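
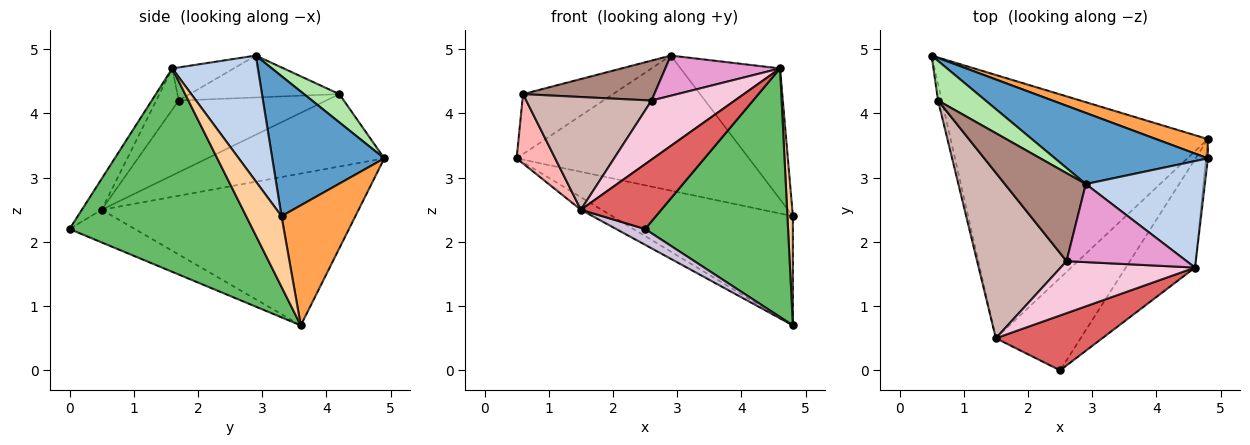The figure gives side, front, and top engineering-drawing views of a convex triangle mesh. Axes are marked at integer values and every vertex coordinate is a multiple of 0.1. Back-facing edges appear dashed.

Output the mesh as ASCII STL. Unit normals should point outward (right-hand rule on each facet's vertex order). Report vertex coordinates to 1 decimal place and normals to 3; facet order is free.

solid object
 facet normal 0.393 0.814 0.429
  outer loop
   vertex 2.9 2.9 4.9
   vertex 4.8 3.3 2.4
   vertex 0.5 4.9 3.3
  endloop
 endfacet
 facet normal 0.555 0.645 0.525
  outer loop
   vertex 4.6 1.6 4.7
   vertex 4.8 3.3 2.4
   vertex 2.9 2.9 4.9
  endloop
 endfacet
 facet normal 0.374 0.913 0.161
  outer loop
   vertex 4.8 3.6 0.7
   vertex 0.5 4.9 3.3
   vertex 4.8 3.3 2.4
  endloop
 endfacet
 facet normal 0.988 -0.153 -0.027
  outer loop
   vertex 4.8 3.6 0.7
   vertex 4.8 3.3 2.4
   vertex 4.6 1.6 4.7
  endloop
 endfacet
 facet normal 0.761 -0.594 -0.259
  outer loop
   vertex 4.8 3.6 0.7
   vertex 4.6 1.6 4.7
   vertex 2.5 0.0 2.2
  endloop
 endfacet
 facet normal 0.311 0.793 0.524
  outer loop
   vertex 0.6 4.2 4.3
   vertex 2.9 2.9 4.9
   vertex 0.5 4.9 3.3
  endloop
 endfacet
 facet normal -0.185 -0.750 0.635
  outer loop
   vertex 1.5 0.5 2.5
   vertex 2.5 0.0 2.2
   vertex 4.6 1.6 4.7
  endloop
 endfacet
 facet normal -0.976 -0.212 -0.051
  outer loop
   vertex 1.5 0.5 2.5
   vertex 0.6 4.2 4.3
   vertex 0.5 4.9 3.3
  endloop
 endfacet
 facet normal -0.508 0.041 -0.860
  outer loop
   vertex 1.5 0.5 2.5
   vertex 0.5 4.9 3.3
   vertex 4.8 3.6 0.7
  endloop
 endfacet
 facet normal -0.355 -0.157 -0.922
  outer loop
   vertex 1.5 0.5 2.5
   vertex 4.8 3.6 0.7
   vertex 2.5 0.0 2.2
  endloop
 endfacet
 facet normal -0.426 -0.374 0.824
  outer loop
   vertex 2.6 1.7 4.2
   vertex 2.9 2.9 4.9
   vertex 0.6 4.2 4.3
  endloop
 endfacet
 facet normal -0.552 -0.469 0.689
  outer loop
   vertex 2.6 1.7 4.2
   vertex 0.6 4.2 4.3
   vertex 1.5 0.5 2.5
  endloop
 endfacet
 facet normal -0.238 -0.444 0.864
  outer loop
   vertex 2.6 1.7 4.2
   vertex 4.6 1.6 4.7
   vertex 2.9 2.9 4.9
  endloop
 endfacet
 facet normal -0.199 -0.735 0.648
  outer loop
   vertex 2.6 1.7 4.2
   vertex 1.5 0.5 2.5
   vertex 4.6 1.6 4.7
  endloop
 endfacet
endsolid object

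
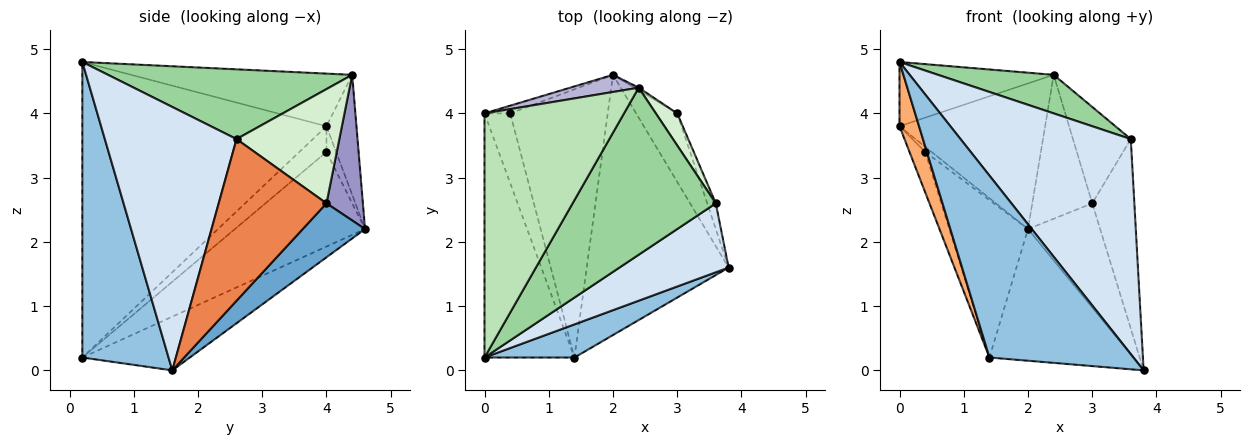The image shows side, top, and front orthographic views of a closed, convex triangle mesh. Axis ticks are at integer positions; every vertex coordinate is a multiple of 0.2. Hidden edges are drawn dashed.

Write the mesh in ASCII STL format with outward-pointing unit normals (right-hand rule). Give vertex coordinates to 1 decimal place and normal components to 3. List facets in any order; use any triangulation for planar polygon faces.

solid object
 facet normal 0.585 0.678 -0.446
  outer loop
   vertex 3.0 4.0 2.6
   vertex 3.8 1.6 0.0
   vertex 2.0 4.6 2.2
  endloop
 endfacet
 facet normal 0.507 -0.848 0.154
  outer loop
   vertex 1.4 0.2 0.2
   vertex 3.8 1.6 0.0
   vertex 0.0 0.2 4.8
  endloop
 endfacet
 facet normal -0.320 0.428 -0.845
  outer loop
   vertex 1.4 0.2 0.2
   vertex 2.0 4.6 2.2
   vertex 3.8 1.6 0.0
  endloop
 endfacet
 facet normal 0.593 -0.767 0.246
  outer loop
   vertex 3.6 2.6 3.6
   vertex 0.0 0.2 4.8
   vertex 3.8 1.6 0.0
  endloop
 endfacet
 facet normal 0.930 0.363 -0.049
  outer loop
   vertex 3.6 2.6 3.6
   vertex 3.8 1.6 0.0
   vertex 3.0 4.0 2.6
  endloop
 endfacet
 facet normal -0.954 -0.076 -0.290
  outer loop
   vertex 0.0 4.0 3.8
   vertex 1.4 0.2 0.2
   vertex 0.0 0.2 4.8
  endloop
 endfacet
 facet normal -0.642 0.388 -0.661
  outer loop
   vertex 0.4 4.0 3.4
   vertex 2.0 4.6 2.2
   vertex 1.4 0.2 0.2
  endloop
 endfacet
 facet normal -0.640 0.426 -0.640
  outer loop
   vertex 0.4 4.0 3.4
   vertex 0.0 4.0 3.8
   vertex 2.0 4.6 2.2
  endloop
 endfacet
 facet normal -0.654 0.379 -0.654
  outer loop
   vertex 0.4 4.0 3.4
   vertex 1.4 0.2 0.2
   vertex 0.0 4.0 3.8
  endloop
 endfacet
 facet normal 0.429 -0.203 0.880
  outer loop
   vertex 2.4 4.4 4.6
   vertex 0.0 0.2 4.8
   vertex 3.6 2.6 3.6
  endloop
 endfacet
 facet normal -0.343 0.239 0.909
  outer loop
   vertex 2.4 4.4 4.6
   vertex 0.0 4.0 3.8
   vertex 0.0 0.2 4.8
  endloop
 endfacet
 facet normal 0.860 0.484 0.161
  outer loop
   vertex 2.4 4.4 4.6
   vertex 3.6 2.6 3.6
   vertex 3.0 4.0 2.6
  endloop
 endfacet
 facet normal 0.519 0.855 -0.015
  outer loop
   vertex 2.4 4.4 4.6
   vertex 3.0 4.0 2.6
   vertex 2.0 4.6 2.2
  endloop
 endfacet
 facet normal -0.200 0.973 0.114
  outer loop
   vertex 2.4 4.4 4.6
   vertex 2.0 4.6 2.2
   vertex 0.0 4.0 3.8
  endloop
 endfacet
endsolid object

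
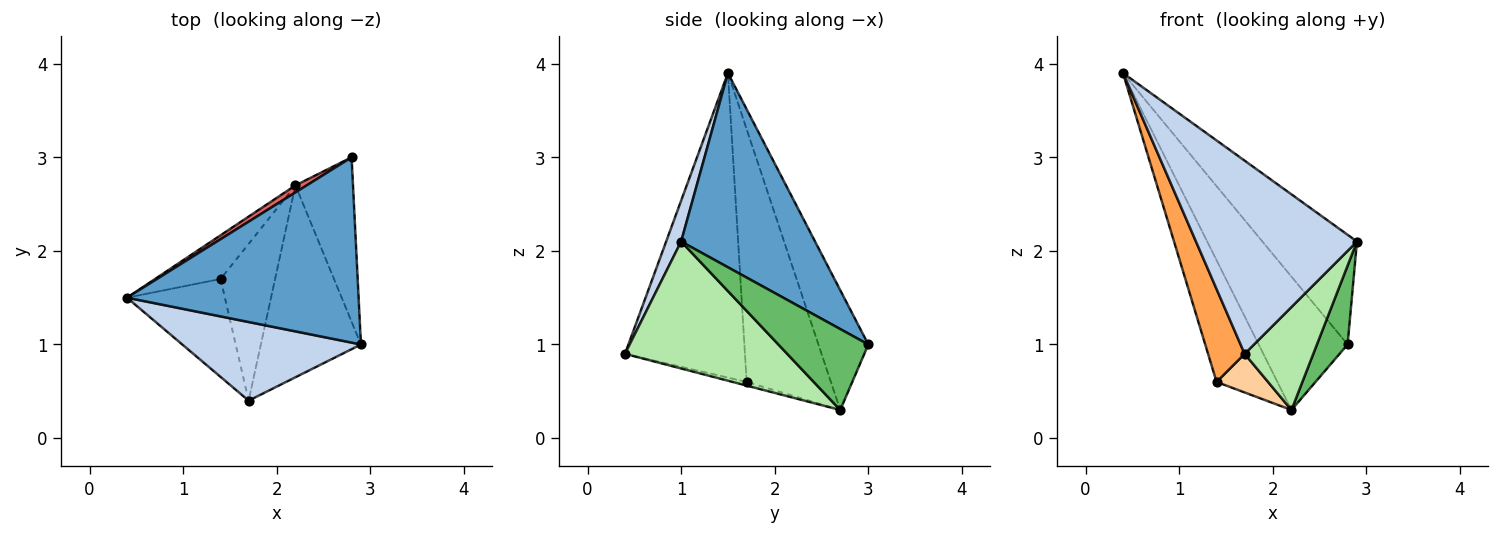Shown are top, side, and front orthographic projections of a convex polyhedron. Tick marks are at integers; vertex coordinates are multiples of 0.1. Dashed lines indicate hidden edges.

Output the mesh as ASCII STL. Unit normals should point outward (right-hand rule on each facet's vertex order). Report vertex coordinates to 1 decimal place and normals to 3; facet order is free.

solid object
 facet normal 0.585 0.413 0.698
  outer loop
   vertex 2.8 3.0 1.0
   vertex 0.4 1.5 3.9
   vertex 2.9 1.0 2.1
  endloop
 endfacet
 facet normal 0.086 -0.923 0.376
  outer loop
   vertex 1.7 0.4 0.9
   vertex 2.9 1.0 2.1
   vertex 0.4 1.5 3.9
  endloop
 endfacet
 facet normal -0.914 -0.279 -0.294
  outer loop
   vertex 1.4 1.7 0.6
   vertex 1.7 0.4 0.9
   vertex 0.4 1.5 3.9
  endloop
 endfacet
 facet normal -0.065 -0.239 -0.969
  outer loop
   vertex 2.2 2.7 0.3
   vertex 1.7 0.4 0.9
   vertex 1.4 1.7 0.6
  endloop
 endfacet
 facet normal 0.785 -0.268 -0.558
  outer loop
   vertex 2.2 2.7 0.3
   vertex 2.8 3.0 1.0
   vertex 2.9 1.0 2.1
  endloop
 endfacet
 facet normal 0.745 -0.315 -0.588
  outer loop
   vertex 2.2 2.7 0.3
   vertex 2.9 1.0 2.1
   vertex 1.7 0.4 0.9
  endloop
 endfacet
 facet normal -0.489 0.871 0.046
  outer loop
   vertex 2.2 2.7 0.3
   vertex 0.4 1.5 3.9
   vertex 2.8 3.0 1.0
  endloop
 endfacet
 facet normal -0.793 0.573 -0.206
  outer loop
   vertex 2.2 2.7 0.3
   vertex 1.4 1.7 0.6
   vertex 0.4 1.5 3.9
  endloop
 endfacet
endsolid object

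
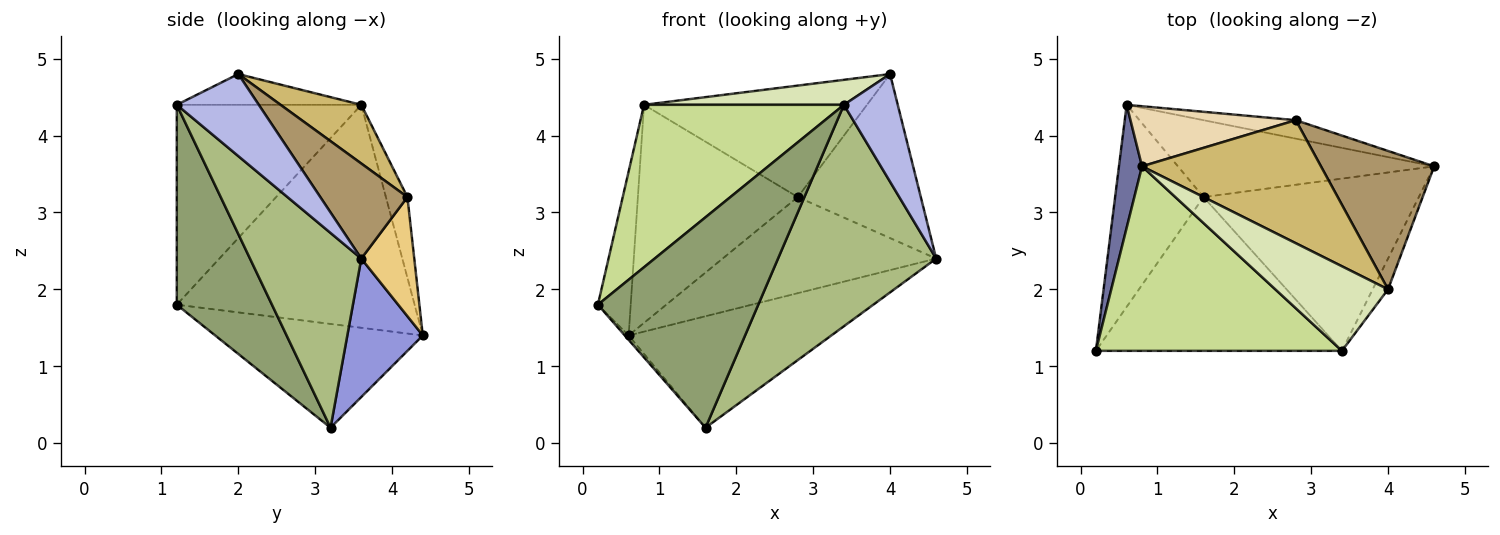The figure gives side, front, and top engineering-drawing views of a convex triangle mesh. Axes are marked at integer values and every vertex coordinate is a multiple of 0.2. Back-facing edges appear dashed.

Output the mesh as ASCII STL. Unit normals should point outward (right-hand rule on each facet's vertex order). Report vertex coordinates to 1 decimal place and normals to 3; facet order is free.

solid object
 facet normal -0.985 0.136 0.102
  outer loop
   vertex 0.8 3.6 4.4
   vertex 0.6 4.4 1.4
   vertex 0.2 1.2 1.8
  endloop
 endfacet
 facet normal -0.761 0.014 -0.648
  outer loop
   vertex 1.6 3.2 0.2
   vertex 0.2 1.2 1.8
   vertex 0.6 4.4 1.4
  endloop
 endfacet
 facet normal 0.293 0.787 -0.543
  outer loop
   vertex 1.6 3.2 0.2
   vertex 0.6 4.4 1.4
   vertex 4.6 3.6 2.4
  endloop
 endfacet
 facet normal 0.826 -0.542 -0.155
  outer loop
   vertex 3.4 1.2 4.4
   vertex 4.6 3.6 2.4
   vertex 4.0 2.0 4.8
  endloop
 endfacet
 facet normal 0.432 -0.728 -0.532
  outer loop
   vertex 3.4 1.2 4.4
   vertex 0.2 1.2 1.8
   vertex 1.6 3.2 0.2
  endloop
 endfacet
 facet normal 0.486 -0.690 -0.537
  outer loop
   vertex 3.4 1.2 4.4
   vertex 1.6 3.2 0.2
   vertex 4.6 3.6 2.4
  endloop
 endfacet
 facet normal -0.521 -0.564 0.641
  outer loop
   vertex 3.4 1.2 4.4
   vertex 0.8 3.6 4.4
   vertex 0.2 1.2 1.8
  endloop
 endfacet
 facet normal -0.253 -0.274 0.928
  outer loop
   vertex 3.4 1.2 4.4
   vertex 4.0 2.0 4.8
   vertex 0.8 3.6 4.4
  endloop
 endfacet
 facet normal 0.476 0.672 0.567
  outer loop
   vertex 2.8 4.2 3.2
   vertex 4.0 2.0 4.8
   vertex 4.6 3.6 2.4
  endloop
 endfacet
 facet normal 0.236 0.653 0.720
  outer loop
   vertex 2.8 4.2 3.2
   vertex 0.8 3.6 4.4
   vertex 4.0 2.0 4.8
  endloop
 endfacet
 facet normal 0.237 0.954 -0.183
  outer loop
   vertex 2.8 4.2 3.2
   vertex 4.6 3.6 2.4
   vertex 0.6 4.4 1.4
  endloop
 endfacet
 facet normal -0.129 0.956 0.264
  outer loop
   vertex 2.8 4.2 3.2
   vertex 0.6 4.4 1.4
   vertex 0.8 3.6 4.4
  endloop
 endfacet
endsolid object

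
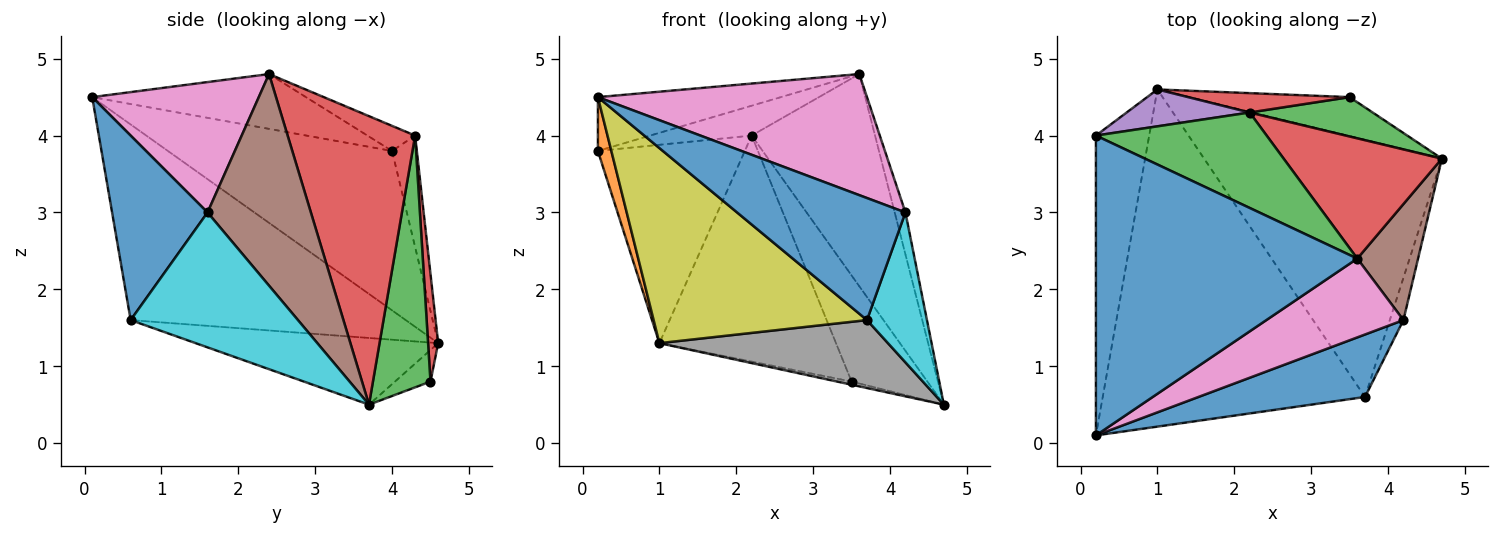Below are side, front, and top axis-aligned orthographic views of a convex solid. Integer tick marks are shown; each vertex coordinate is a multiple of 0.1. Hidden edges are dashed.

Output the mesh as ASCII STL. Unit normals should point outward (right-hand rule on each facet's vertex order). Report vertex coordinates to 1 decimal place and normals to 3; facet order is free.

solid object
 facet normal -0.202 0.173 0.964
  outer loop
   vertex 3.6 2.4 4.8
   vertex 0.2 4.0 3.8
   vertex 0.2 0.1 4.5
  endloop
 endfacet
 facet normal -0.947 -0.057 -0.317
  outer loop
   vertex 1.0 4.6 1.3
   vertex 0.2 0.1 4.5
   vertex 0.2 4.0 3.8
  endloop
 endfacet
 facet normal -0.139 0.296 0.945
  outer loop
   vertex 2.2 4.3 4.0
   vertex 0.2 4.0 3.8
   vertex 3.6 2.4 4.8
  endloop
 endfacet
 facet normal 0.669 0.647 0.367
  outer loop
   vertex 2.2 4.3 4.0
   vertex 3.6 2.4 4.8
   vertex 4.7 3.7 0.5
  endloop
 endfacet
 facet normal -0.164 0.970 0.180
  outer loop
   vertex 2.2 4.3 4.0
   vertex 1.0 4.6 1.3
   vertex 0.2 4.0 3.8
  endloop
 endfacet
 facet normal 0.956 0.099 0.275
  outer loop
   vertex 4.2 1.6 3.0
   vertex 4.7 3.7 0.5
   vertex 3.6 2.4 4.8
  endloop
 endfacet
 facet normal 0.461 -0.744 0.484
  outer loop
   vertex 4.2 1.6 3.0
   vertex 3.6 2.4 4.8
   vertex 0.2 0.1 4.5
  endloop
 endfacet
 facet normal -0.262 -0.247 -0.933
  outer loop
   vertex 3.7 0.6 1.6
   vertex 1.0 4.6 1.3
   vertex 4.7 3.7 0.5
  endloop
 endfacet
 facet normal -0.542 -0.421 -0.727
  outer loop
   vertex 3.7 0.6 1.6
   vertex 0.2 0.1 4.5
   vertex 1.0 4.6 1.3
  endloop
 endfacet
 facet normal 0.937 -0.336 -0.095
  outer loop
   vertex 3.7 0.6 1.6
   vertex 4.7 3.7 0.5
   vertex 4.2 1.6 3.0
  endloop
 endfacet
 facet normal 0.451 -0.795 0.407
  outer loop
   vertex 3.7 0.6 1.6
   vertex 4.2 1.6 3.0
   vertex 0.2 0.1 4.5
  endloop
 endfacet
 facet normal -0.193 0.078 -0.978
  outer loop
   vertex 3.5 4.5 0.8
   vertex 4.7 3.7 0.5
   vertex 1.0 4.6 1.3
  endloop
 endfacet
 facet normal 0.580 0.764 0.283
  outer loop
   vertex 3.5 4.5 0.8
   vertex 2.2 4.3 4.0
   vertex 4.7 3.7 0.5
  endloop
 endfacet
 facet normal 0.057 0.995 0.085
  outer loop
   vertex 3.5 4.5 0.8
   vertex 1.0 4.6 1.3
   vertex 2.2 4.3 4.0
  endloop
 endfacet
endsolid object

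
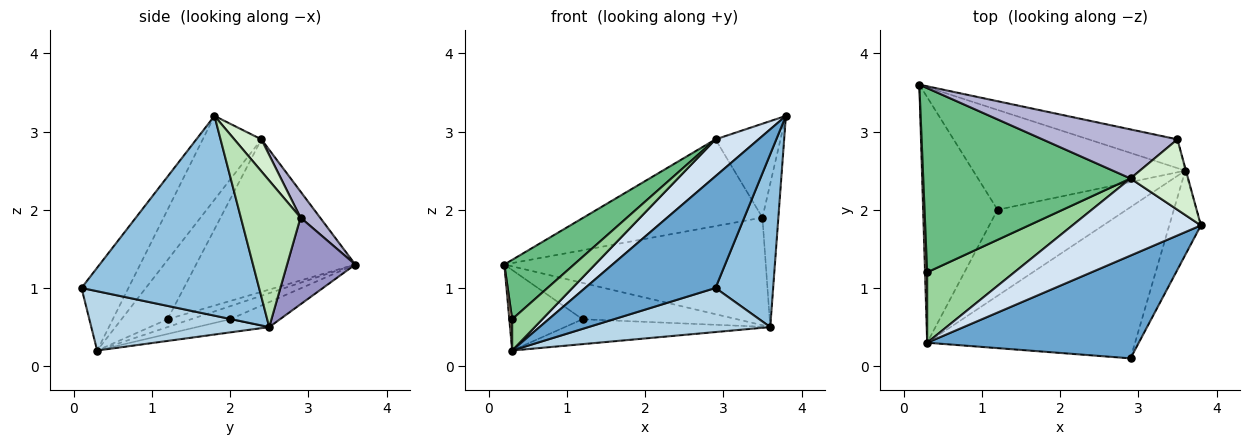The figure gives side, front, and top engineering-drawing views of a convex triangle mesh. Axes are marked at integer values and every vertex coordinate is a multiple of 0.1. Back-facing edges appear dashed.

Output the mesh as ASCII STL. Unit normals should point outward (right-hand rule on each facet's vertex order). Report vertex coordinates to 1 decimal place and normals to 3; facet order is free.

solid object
 facet normal -0.256 -0.711 0.654
  outer loop
   vertex 2.9 0.1 1.0
   vertex 3.8 1.8 3.2
   vertex 0.3 0.3 0.2
  endloop
 endfacet
 facet normal 0.941 -0.305 -0.149
  outer loop
   vertex 3.6 2.5 0.5
   vertex 3.8 1.8 3.2
   vertex 2.9 0.1 1.0
  endloop
 endfacet
 facet normal 0.264 -0.270 -0.926
  outer loop
   vertex 3.6 2.5 0.5
   vertex 2.9 0.1 1.0
   vertex 0.3 0.3 0.2
  endloop
 endfacet
 facet normal -0.507 -0.372 0.778
  outer loop
   vertex 2.9 2.4 2.9
   vertex 0.3 0.3 0.2
   vertex 3.8 1.8 3.2
  endloop
 endfacet
 facet normal -0.164 0.307 -0.937
  outer loop
   vertex 1.2 2.0 0.6
   vertex 0.3 0.3 0.2
   vertex 0.2 3.6 1.3
  endloop
 endfacet
 facet normal -0.110 0.340 -0.934
  outer loop
   vertex 1.2 2.0 0.6
   vertex 0.2 3.6 1.3
   vertex 3.6 2.5 0.5
  endloop
 endfacet
 facet normal -0.097 0.277 -0.956
  outer loop
   vertex 1.2 2.0 0.6
   vertex 3.6 2.5 0.5
   vertex 0.3 0.3 0.2
  endloop
 endfacet
 facet normal -0.958 -0.116 0.261
  outer loop
   vertex 0.3 1.2 0.6
   vertex 0.2 3.6 1.3
   vertex 0.3 0.3 0.2
  endloop
 endfacet
 facet normal -0.574 -0.251 0.780
  outer loop
   vertex 0.3 1.2 0.6
   vertex 2.9 2.4 2.9
   vertex 0.2 3.6 1.3
  endloop
 endfacet
 facet normal -0.528 -0.345 0.776
  outer loop
   vertex 0.3 1.2 0.6
   vertex 0.3 0.3 0.2
   vertex 2.9 2.4 2.9
  endloop
 endfacet
 facet normal 0.966 0.258 -0.005
  outer loop
   vertex 3.5 2.9 1.9
   vertex 3.8 1.8 3.2
   vertex 3.6 2.5 0.5
  endloop
 endfacet
 facet normal 0.316 0.759 0.569
  outer loop
   vertex 3.5 2.9 1.9
   vertex 2.9 2.4 2.9
   vertex 3.8 1.8 3.2
  endloop
 endfacet
 facet normal 0.244 0.937 -0.250
  outer loop
   vertex 3.5 2.9 1.9
   vertex 3.6 2.5 0.5
   vertex 0.2 3.6 1.3
  endloop
 endfacet
 facet normal 0.095 0.867 0.490
  outer loop
   vertex 3.5 2.9 1.9
   vertex 0.2 3.6 1.3
   vertex 2.9 2.4 2.9
  endloop
 endfacet
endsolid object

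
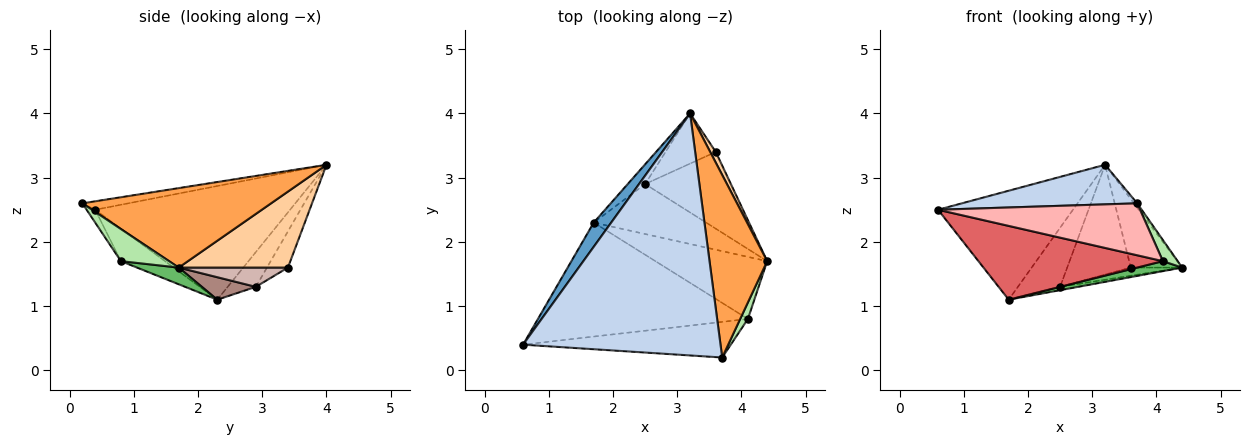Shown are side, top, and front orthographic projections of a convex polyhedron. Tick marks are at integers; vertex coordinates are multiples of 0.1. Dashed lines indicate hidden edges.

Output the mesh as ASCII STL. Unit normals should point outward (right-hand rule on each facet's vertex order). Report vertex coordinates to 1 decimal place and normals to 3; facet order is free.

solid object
 facet normal -0.816 0.565 0.125
  outer loop
   vertex 1.7 2.3 1.1
   vertex 0.6 0.4 2.5
   vertex 3.2 4.0 3.2
  endloop
 endfacet
 facet normal -0.042 -0.161 0.986
  outer loop
   vertex 3.7 0.2 2.6
   vertex 3.2 4.0 3.2
   vertex 0.6 0.4 2.5
  endloop
 endfacet
 facet normal 0.809 0.014 0.587
  outer loop
   vertex 3.7 0.2 2.6
   vertex 4.4 1.7 1.6
   vertex 3.2 4.0 3.2
  endloop
 endfacet
 facet normal 0.903 0.425 0.066
  outer loop
   vertex 3.6 3.4 1.6
   vertex 3.2 4.0 3.2
   vertex 4.4 1.7 1.6
  endloop
 endfacet
 facet normal 0.146 -0.157 -0.977
  outer loop
   vertex 4.1 0.8 1.7
   vertex 1.7 2.3 1.1
   vertex 4.4 1.7 1.6
  endloop
 endfacet
 facet normal 0.932 -0.286 0.224
  outer loop
   vertex 4.1 0.8 1.7
   vertex 4.4 1.7 1.6
   vertex 3.7 0.2 2.6
  endloop
 endfacet
 facet normal -0.129 -0.539 -0.832
  outer loop
   vertex 4.1 0.8 1.7
   vertex 0.6 0.4 2.5
   vertex 1.7 2.3 1.1
  endloop
 endfacet
 facet normal -0.035 -0.824 -0.565
  outer loop
   vertex 4.1 0.8 1.7
   vertex 3.7 0.2 2.6
   vertex 0.6 0.4 2.5
  endloop
 endfacet
 facet normal -0.535 0.802 -0.267
  outer loop
   vertex 2.5 2.9 1.3
   vertex 1.7 2.3 1.1
   vertex 3.2 4.0 3.2
  endloop
 endfacet
 facet normal -0.287 0.871 -0.398
  outer loop
   vertex 2.5 2.9 1.3
   vertex 3.2 4.0 3.2
   vertex 3.6 3.4 1.6
  endloop
 endfacet
 facet normal 0.196 0.065 -0.978
  outer loop
   vertex 2.5 2.9 1.3
   vertex 4.4 1.7 1.6
   vertex 1.7 2.3 1.1
  endloop
 endfacet
 facet normal 0.218 0.103 -0.971
  outer loop
   vertex 2.5 2.9 1.3
   vertex 3.6 3.4 1.6
   vertex 4.4 1.7 1.6
  endloop
 endfacet
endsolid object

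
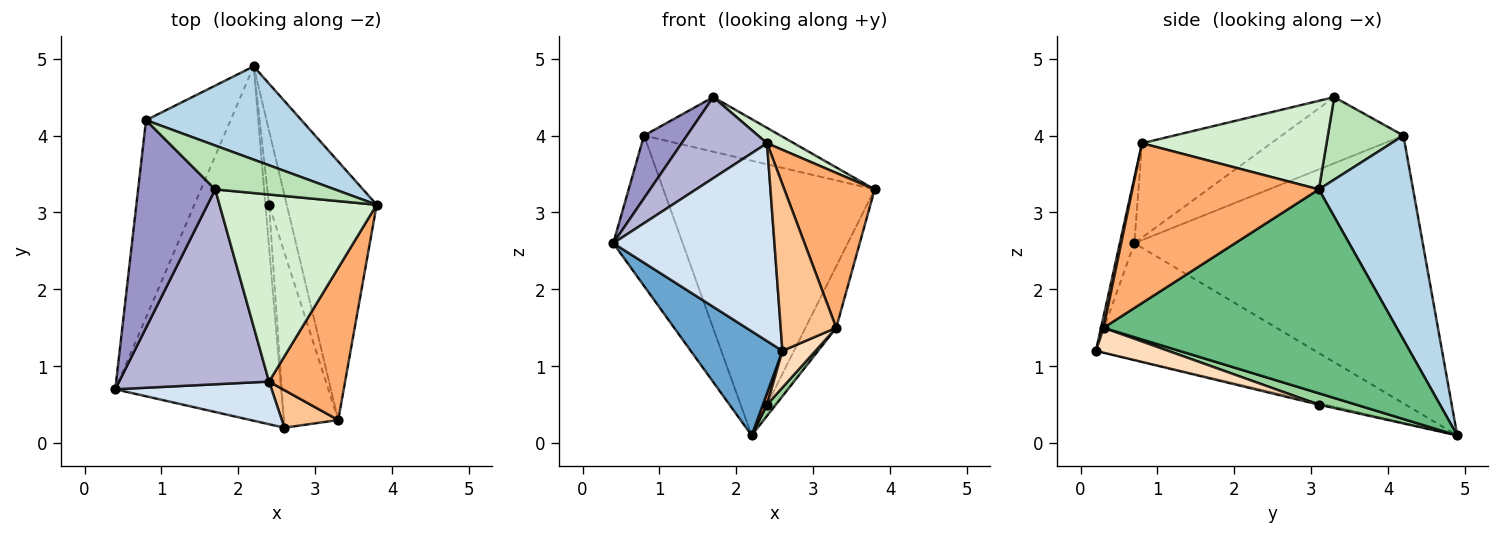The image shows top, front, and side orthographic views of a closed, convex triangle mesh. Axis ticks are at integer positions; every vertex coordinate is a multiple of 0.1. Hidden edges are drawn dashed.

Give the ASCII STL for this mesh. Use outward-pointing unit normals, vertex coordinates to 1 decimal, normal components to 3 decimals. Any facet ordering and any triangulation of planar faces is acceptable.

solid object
 facet normal -0.559 -0.234 -0.795
  outer loop
   vertex 2.6 0.2 1.2
   vertex 0.4 0.7 2.6
   vertex 2.2 4.9 0.1
  endloop
 endfacet
 facet normal -0.929 0.224 -0.294
  outer loop
   vertex 0.8 4.2 4.0
   vertex 2.2 4.9 0.1
   vertex 0.4 0.7 2.6
  endloop
 endfacet
 facet normal 0.389 0.872 0.296
  outer loop
   vertex 0.8 4.2 4.0
   vertex 3.8 3.1 3.3
   vertex 2.2 4.9 0.1
  endloop
 endfacet
 facet normal -0.088 -0.974 0.210
  outer loop
   vertex 2.4 0.8 3.9
   vertex 0.4 0.7 2.6
   vertex 2.6 0.2 1.2
  endloop
 endfacet
 facet normal -0.402 -0.241 -0.884
  outer loop
   vertex 2.4 3.1 0.5
   vertex 2.6 0.2 1.2
   vertex 2.2 4.9 0.1
  endloop
 endfacet
 facet normal 0.827 -0.401 0.394
  outer loop
   vertex 3.3 0.3 1.5
   vertex 3.8 3.1 3.3
   vertex 2.4 0.8 3.9
  endloop
 endfacet
 facet normal 0.045 -0.974 0.220
  outer loop
   vertex 3.3 0.3 1.5
   vertex 2.4 0.8 3.9
   vertex 2.6 0.2 1.2
  endloop
 endfacet
 facet normal 0.409 -0.187 -0.893
  outer loop
   vertex 3.3 0.3 1.5
   vertex 2.6 0.2 1.2
   vertex 2.4 3.1 0.5
  endloop
 endfacet
 facet normal 0.911 0.096 -0.402
  outer loop
   vertex 3.3 0.3 1.5
   vertex 2.2 4.9 0.1
   vertex 3.8 3.1 3.3
  endloop
 endfacet
 facet normal 0.536 -0.126 -0.835
  outer loop
   vertex 3.3 0.3 1.5
   vertex 2.4 3.1 0.5
   vertex 2.2 4.9 0.1
  endloop
 endfacet
 facet normal 0.397 0.716 0.575
  outer loop
   vertex 1.7 3.3 4.5
   vertex 3.8 3.1 3.3
   vertex 0.8 4.2 4.0
  endloop
 endfacet
 facet normal 0.490 -0.071 0.869
  outer loop
   vertex 1.7 3.3 4.5
   vertex 2.4 0.8 3.9
   vertex 3.8 3.1 3.3
  endloop
 endfacet
 facet normal -0.635 -0.223 0.740
  outer loop
   vertex 1.7 3.3 4.5
   vertex 0.8 4.2 4.0
   vertex 0.4 0.7 2.6
  endloop
 endfacet
 facet normal -0.502 -0.332 0.798
  outer loop
   vertex 1.7 3.3 4.5
   vertex 0.4 0.7 2.6
   vertex 2.4 0.8 3.9
  endloop
 endfacet
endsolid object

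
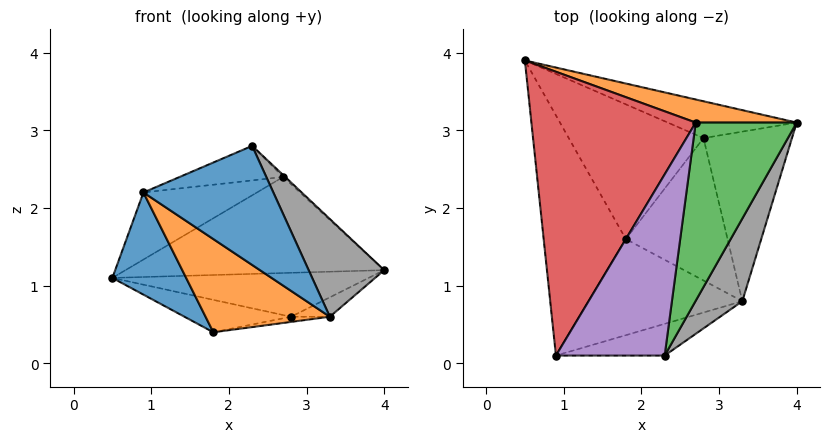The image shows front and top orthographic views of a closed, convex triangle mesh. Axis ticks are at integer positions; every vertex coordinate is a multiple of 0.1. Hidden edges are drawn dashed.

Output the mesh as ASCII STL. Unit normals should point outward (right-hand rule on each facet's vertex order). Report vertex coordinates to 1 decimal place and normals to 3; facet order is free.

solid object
 facet normal -0.765 -0.252 -0.593
  outer loop
   vertex 0.9 0.1 2.2
   vertex 0.5 3.9 1.1
   vertex 1.8 1.6 0.4
  endloop
 endfacet
 facet normal 0.211 0.951 0.228
  outer loop
   vertex 2.7 3.1 2.4
   vertex 4.0 3.1 1.2
   vertex 0.5 3.9 1.1
  endloop
 endfacet
 facet normal 0.678 0.008 0.735
  outer loop
   vertex 2.7 3.1 2.4
   vertex 2.3 0.1 2.8
   vertex 4.0 3.1 1.2
  endloop
 endfacet
 facet normal -0.441 0.206 0.873
  outer loop
   vertex 2.7 3.1 2.4
   vertex 0.5 3.9 1.1
   vertex 0.9 0.1 2.2
  endloop
 endfacet
 facet normal -0.388 0.172 0.905
  outer loop
   vertex 2.7 3.1 2.4
   vertex 0.9 0.1 2.2
   vertex 2.3 0.1 2.8
  endloop
 endfacet
 facet normal 0.190 0.752 -0.631
  outer loop
   vertex 2.8 2.9 0.6
   vertex 0.5 3.9 1.1
   vertex 4.0 3.1 1.2
  endloop
 endfacet
 facet normal -0.109 0.233 -0.966
  outer loop
   vertex 2.8 2.9 0.6
   vertex 1.8 1.6 0.4
   vertex 0.5 3.9 1.1
  endloop
 endfacet
 facet normal 0.890 -0.348 0.294
  outer loop
   vertex 3.3 0.8 0.6
   vertex 4.0 3.1 1.2
   vertex 2.3 0.1 2.8
  endloop
 endfacet
 facet normal 0.431 0.103 -0.896
  outer loop
   vertex 3.3 0.8 0.6
   vertex 2.8 2.9 0.6
   vertex 4.0 3.1 1.2
  endloop
 endfacet
 facet normal 0.151 0.036 -0.988
  outer loop
   vertex 3.3 0.8 0.6
   vertex 1.8 1.6 0.4
   vertex 2.8 2.9 0.6
  endloop
 endfacet
 facet normal 0.110 -0.960 -0.256
  outer loop
   vertex 3.3 0.8 0.6
   vertex 2.3 0.1 2.8
   vertex 0.9 0.1 2.2
  endloop
 endfacet
 facet normal -0.266 -0.671 -0.692
  outer loop
   vertex 3.3 0.8 0.6
   vertex 0.9 0.1 2.2
   vertex 1.8 1.6 0.4
  endloop
 endfacet
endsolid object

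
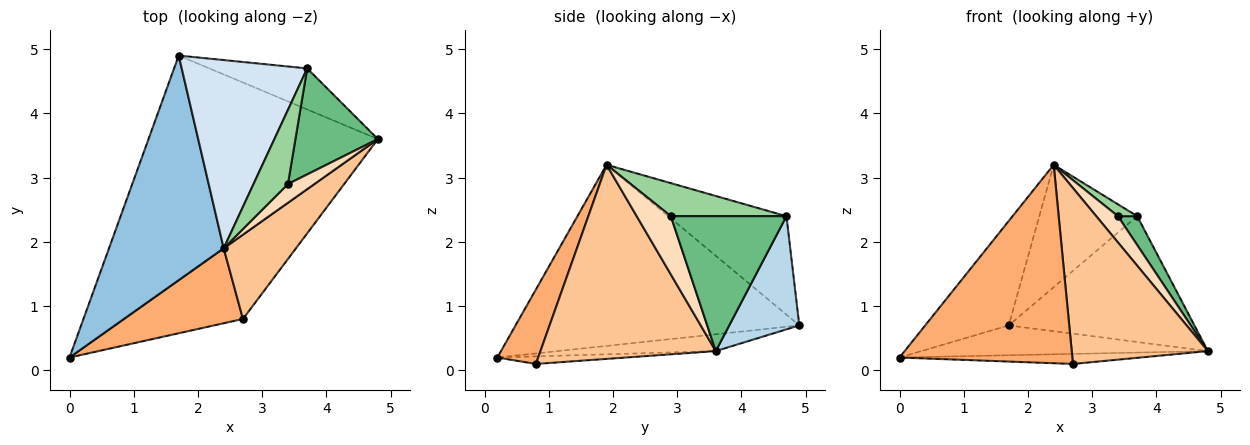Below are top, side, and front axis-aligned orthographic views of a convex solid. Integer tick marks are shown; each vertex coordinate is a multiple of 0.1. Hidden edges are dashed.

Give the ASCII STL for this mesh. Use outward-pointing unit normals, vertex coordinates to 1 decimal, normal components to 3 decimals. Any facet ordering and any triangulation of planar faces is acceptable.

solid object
 facet normal -0.072 0.131 -0.989
  outer loop
   vertex 1.7 4.9 0.7
   vertex 4.8 3.6 0.3
   vertex 0.0 0.2 0.2
  endloop
 endfacet
 facet normal -0.820 0.241 0.519
  outer loop
   vertex 2.4 1.9 3.2
   vertex 1.7 4.9 0.7
   vertex 0.0 0.2 0.2
  endloop
 endfacet
 facet normal 0.338 0.895 -0.292
  outer loop
   vertex 3.7 4.7 2.4
   vertex 4.8 3.6 0.3
   vertex 1.7 4.9 0.7
  endloop
 endfacet
 facet normal -0.550 0.455 0.700
  outer loop
   vertex 3.7 4.7 2.4
   vertex 1.7 4.9 0.7
   vertex 2.4 1.9 3.2
  endloop
 endfacet
 facet normal -0.063 0.118 -0.991
  outer loop
   vertex 2.7 0.8 0.1
   vertex 0.0 0.2 0.2
   vertex 4.8 3.6 0.3
  endloop
 endfacet
 facet normal 0.216 -0.913 0.345
  outer loop
   vertex 2.7 0.8 0.1
   vertex 2.4 1.9 3.2
   vertex 0.0 0.2 0.2
  endloop
 endfacet
 facet normal 0.758 -0.588 0.282
  outer loop
   vertex 2.7 0.8 0.1
   vertex 4.8 3.6 0.3
   vertex 2.4 1.9 3.2
  endloop
 endfacet
 facet normal 0.788 -0.501 0.358
  outer loop
   vertex 3.4 2.9 2.4
   vertex 2.4 1.9 3.2
   vertex 4.8 3.6 0.3
  endloop
 endfacet
 facet normal 0.845 -0.141 0.516
  outer loop
   vertex 3.4 2.9 2.4
   vertex 4.8 3.6 0.3
   vertex 3.7 4.7 2.4
  endloop
 endfacet
 facet normal 0.688 -0.115 0.717
  outer loop
   vertex 3.4 2.9 2.4
   vertex 3.7 4.7 2.4
   vertex 2.4 1.9 3.2
  endloop
 endfacet
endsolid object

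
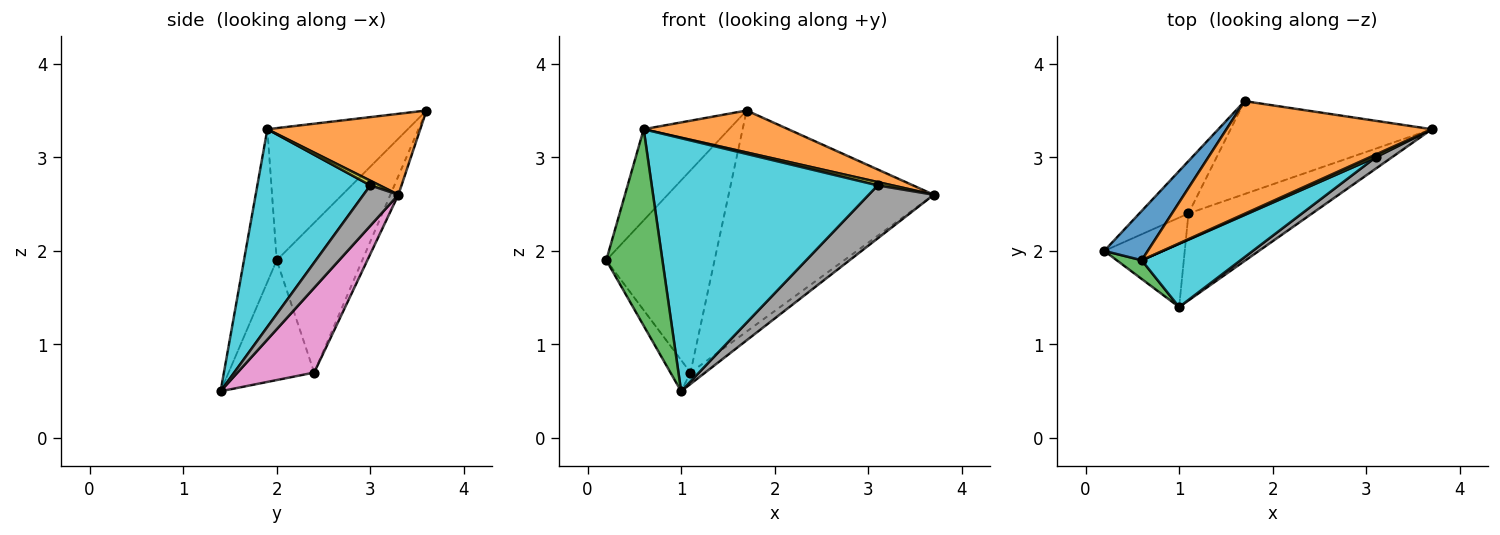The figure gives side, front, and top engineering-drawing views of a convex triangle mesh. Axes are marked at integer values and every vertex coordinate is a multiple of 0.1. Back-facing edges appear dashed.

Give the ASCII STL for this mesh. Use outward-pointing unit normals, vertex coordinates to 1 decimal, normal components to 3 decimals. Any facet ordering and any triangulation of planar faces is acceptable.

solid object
 facet normal -0.822 0.500 0.271
  outer loop
   vertex 0.6 1.9 3.3
   vertex 1.7 3.6 3.5
   vertex 0.2 2.0 1.9
  endloop
 endfacet
 facet normal 0.346 -0.328 0.879
  outer loop
   vertex 0.6 1.9 3.3
   vertex 3.7 3.3 2.6
   vertex 1.7 3.6 3.5
  endloop
 endfacet
 facet normal -0.502 -0.861 0.082
  outer loop
   vertex 0.6 1.9 3.3
   vertex 0.2 2.0 1.9
   vertex 1.0 1.4 0.5
  endloop
 endfacet
 facet normal -0.608 0.769 -0.199
  outer loop
   vertex 1.1 2.4 0.7
   vertex 0.2 2.0 1.9
   vertex 1.7 3.6 3.5
  endloop
 endfacet
 facet normal -0.815 0.191 -0.547
  outer loop
   vertex 1.1 2.4 0.7
   vertex 1.0 1.4 0.5
   vertex 0.2 2.0 1.9
  endloop
 endfacet
 facet normal -0.036 0.921 -0.387
  outer loop
   vertex 1.1 2.4 0.7
   vertex 1.7 3.6 3.5
   vertex 3.7 3.3 2.6
  endloop
 endfacet
 facet normal 0.562 0.108 -0.820
  outer loop
   vertex 1.1 2.4 0.7
   vertex 3.7 3.3 2.6
   vertex 1.0 1.4 0.5
  endloop
 endfacet
 facet normal 0.464 -0.866 0.187
  outer loop
   vertex 3.1 3.0 2.7
   vertex 1.0 1.4 0.5
   vertex 3.7 3.3 2.6
  endloop
 endfacet
 facet normal 0.442 -0.694 0.568
  outer loop
   vertex 3.1 3.0 2.7
   vertex 3.7 3.3 2.6
   vertex 0.6 1.9 3.3
  endloop
 endfacet
 facet normal 0.436 -0.873 0.218
  outer loop
   vertex 3.1 3.0 2.7
   vertex 0.6 1.9 3.3
   vertex 1.0 1.4 0.5
  endloop
 endfacet
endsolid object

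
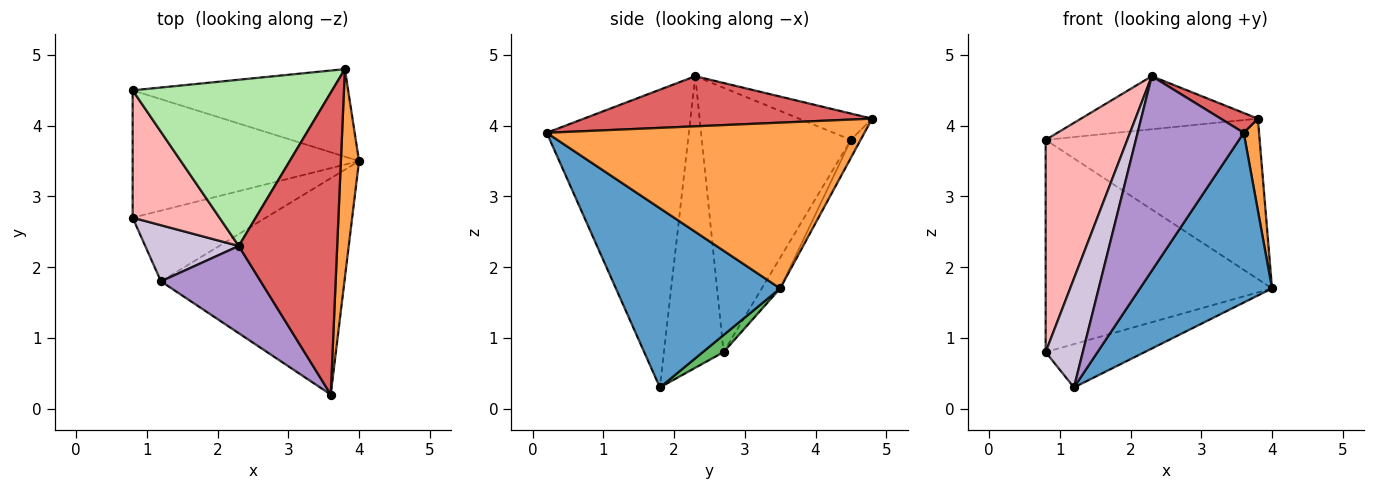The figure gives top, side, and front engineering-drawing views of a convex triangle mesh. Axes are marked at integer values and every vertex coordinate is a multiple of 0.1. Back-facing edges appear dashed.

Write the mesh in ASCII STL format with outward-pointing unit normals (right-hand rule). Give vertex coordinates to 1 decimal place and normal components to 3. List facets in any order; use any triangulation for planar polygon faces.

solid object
 facet normal 0.609 -0.490 -0.624
  outer loop
   vertex 1.2 1.8 0.3
   vertex 4.0 3.5 1.7
   vertex 3.6 0.2 3.9
  endloop
 endfacet
 facet normal -0.040 0.877 -0.478
  outer loop
   vertex 3.8 4.8 4.1
   vertex 4.0 3.5 1.7
   vertex 0.8 4.5 3.8
  endloop
 endfacet
 facet normal 0.993 -0.048 0.109
  outer loop
   vertex 3.8 4.8 4.1
   vertex 3.6 0.2 3.9
   vertex 4.0 3.5 1.7
  endloop
 endfacet
 facet normal -0.070 0.855 -0.513
  outer loop
   vertex 0.8 2.7 0.8
   vertex 0.8 4.5 3.8
   vertex 4.0 3.5 1.7
  endloop
 endfacet
 facet normal 0.109 0.519 -0.848
  outer loop
   vertex 0.8 2.7 0.8
   vertex 4.0 3.5 1.7
   vertex 1.2 1.8 0.3
  endloop
 endfacet
 facet normal -0.125 0.302 0.945
  outer loop
   vertex 2.3 2.3 4.7
   vertex 3.8 4.8 4.1
   vertex 0.8 4.5 3.8
  endloop
 endfacet
 facet normal 0.453 -0.058 0.890
  outer loop
   vertex 2.3 2.3 4.7
   vertex 3.6 0.2 3.9
   vertex 3.8 4.8 4.1
  endloop
 endfacet
 facet normal -0.843 -0.461 0.277
  outer loop
   vertex 2.3 2.3 4.7
   vertex 0.8 4.5 3.8
   vertex 0.8 2.7 0.8
  endloop
 endfacet
 facet normal -0.774 -0.578 0.259
  outer loop
   vertex 2.3 2.3 4.7
   vertex 1.2 1.8 0.3
   vertex 3.6 0.2 3.9
  endloop
 endfacet
 facet normal -0.819 -0.510 0.263
  outer loop
   vertex 2.3 2.3 4.7
   vertex 0.8 2.7 0.8
   vertex 1.2 1.8 0.3
  endloop
 endfacet
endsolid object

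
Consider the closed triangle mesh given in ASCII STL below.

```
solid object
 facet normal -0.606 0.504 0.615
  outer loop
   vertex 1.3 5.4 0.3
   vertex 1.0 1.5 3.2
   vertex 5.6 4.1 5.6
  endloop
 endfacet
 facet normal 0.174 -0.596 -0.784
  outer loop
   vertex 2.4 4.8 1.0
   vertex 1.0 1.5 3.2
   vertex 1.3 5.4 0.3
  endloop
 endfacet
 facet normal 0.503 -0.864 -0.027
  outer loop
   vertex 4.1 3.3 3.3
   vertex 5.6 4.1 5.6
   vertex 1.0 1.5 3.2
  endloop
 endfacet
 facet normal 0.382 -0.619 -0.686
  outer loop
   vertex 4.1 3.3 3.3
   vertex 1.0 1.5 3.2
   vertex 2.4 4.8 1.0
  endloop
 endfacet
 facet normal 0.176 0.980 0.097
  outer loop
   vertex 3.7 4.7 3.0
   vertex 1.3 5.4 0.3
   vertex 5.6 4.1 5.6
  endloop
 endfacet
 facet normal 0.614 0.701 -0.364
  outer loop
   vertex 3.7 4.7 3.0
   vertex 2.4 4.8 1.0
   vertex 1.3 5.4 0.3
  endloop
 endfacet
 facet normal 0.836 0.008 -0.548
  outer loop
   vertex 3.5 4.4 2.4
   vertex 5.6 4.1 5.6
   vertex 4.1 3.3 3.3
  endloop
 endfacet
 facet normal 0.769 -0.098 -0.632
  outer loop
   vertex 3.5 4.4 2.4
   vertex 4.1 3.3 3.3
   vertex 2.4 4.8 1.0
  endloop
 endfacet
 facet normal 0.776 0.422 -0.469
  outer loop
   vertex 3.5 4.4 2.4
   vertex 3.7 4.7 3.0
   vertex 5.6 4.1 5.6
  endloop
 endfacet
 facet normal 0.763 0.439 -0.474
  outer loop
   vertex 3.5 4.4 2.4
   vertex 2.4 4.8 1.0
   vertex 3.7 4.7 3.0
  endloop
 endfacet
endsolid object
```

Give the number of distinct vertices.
7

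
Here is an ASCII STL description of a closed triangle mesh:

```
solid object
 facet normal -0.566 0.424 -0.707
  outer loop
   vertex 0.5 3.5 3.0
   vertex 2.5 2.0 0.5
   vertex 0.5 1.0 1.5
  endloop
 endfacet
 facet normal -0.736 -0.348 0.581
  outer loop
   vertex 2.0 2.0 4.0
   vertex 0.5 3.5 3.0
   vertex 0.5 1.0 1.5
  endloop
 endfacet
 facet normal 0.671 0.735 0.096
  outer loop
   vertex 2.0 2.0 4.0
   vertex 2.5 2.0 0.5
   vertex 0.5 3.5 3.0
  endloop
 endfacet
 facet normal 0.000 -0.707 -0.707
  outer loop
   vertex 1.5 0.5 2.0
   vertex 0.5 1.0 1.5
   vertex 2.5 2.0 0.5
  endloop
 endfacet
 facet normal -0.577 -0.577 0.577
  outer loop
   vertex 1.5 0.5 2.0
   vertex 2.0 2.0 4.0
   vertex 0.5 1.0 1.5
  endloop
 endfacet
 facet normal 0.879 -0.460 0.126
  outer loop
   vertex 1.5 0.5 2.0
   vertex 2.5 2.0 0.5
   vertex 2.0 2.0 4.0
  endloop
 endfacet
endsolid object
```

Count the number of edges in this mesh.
9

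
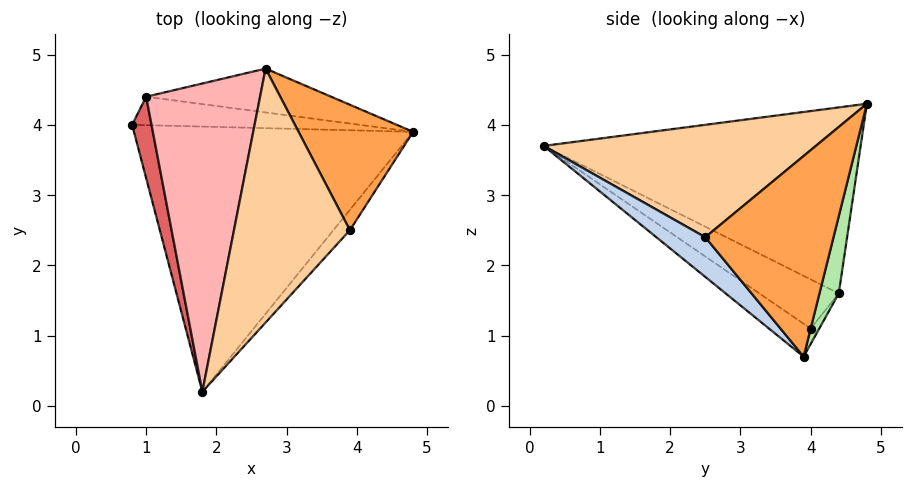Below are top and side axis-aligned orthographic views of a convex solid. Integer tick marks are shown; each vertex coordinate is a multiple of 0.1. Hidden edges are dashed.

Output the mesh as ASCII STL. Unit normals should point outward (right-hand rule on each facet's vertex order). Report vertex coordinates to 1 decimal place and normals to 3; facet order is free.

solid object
 facet normal -0.095 -0.579 -0.810
  outer loop
   vertex 1.8 0.2 3.7
   vertex 0.8 4.0 1.1
   vertex 4.8 3.9 0.7
  endloop
 endfacet
 facet normal 0.633 -0.727 -0.264
  outer loop
   vertex 3.9 2.5 2.4
   vertex 1.8 0.2 3.7
   vertex 4.8 3.9 0.7
  endloop
 endfacet
 facet normal 0.868 0.044 0.495
  outer loop
   vertex 3.9 2.5 2.4
   vertex 4.8 3.9 0.7
   vertex 2.7 4.8 4.3
  endloop
 endfacet
 facet normal 0.678 -0.224 0.700
  outer loop
   vertex 3.9 2.5 2.4
   vertex 2.7 4.8 4.3
   vertex 1.8 0.2 3.7
  endloop
 endfacet
 facet normal -0.042 0.788 -0.614
  outer loop
   vertex 1.0 4.4 1.6
   vertex 4.8 3.9 0.7
   vertex 0.8 4.0 1.1
  endloop
 endfacet
 facet normal 0.082 0.977 -0.196
  outer loop
   vertex 1.0 4.4 1.6
   vertex 2.7 4.8 4.3
   vertex 4.8 3.9 0.7
  endloop
 endfacet
 facet normal -0.930 0.006 0.367
  outer loop
   vertex 1.0 4.4 1.6
   vertex 0.8 4.0 1.1
   vertex 1.8 0.2 3.7
  endloop
 endfacet
 facet normal -0.849 0.098 0.520
  outer loop
   vertex 1.0 4.4 1.6
   vertex 1.8 0.2 3.7
   vertex 2.7 4.8 4.3
  endloop
 endfacet
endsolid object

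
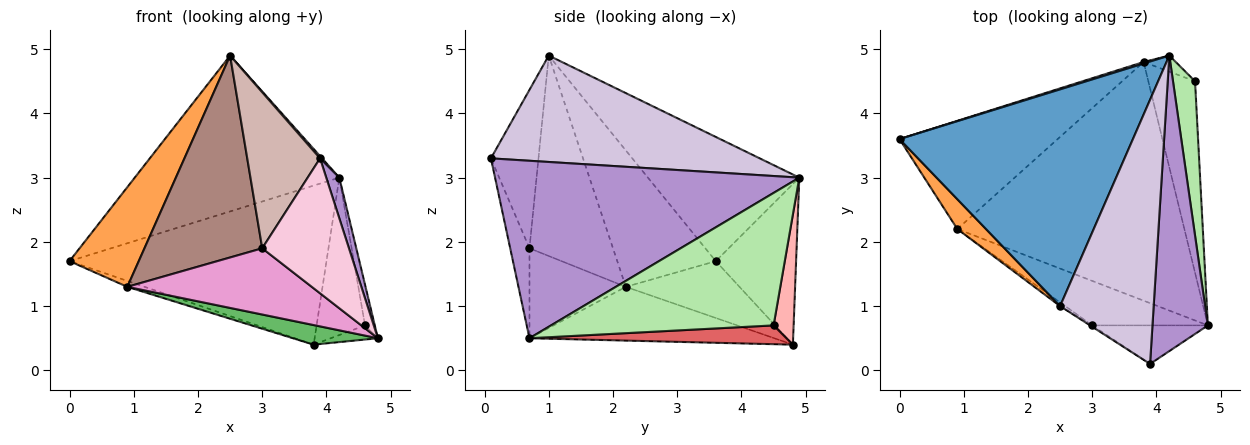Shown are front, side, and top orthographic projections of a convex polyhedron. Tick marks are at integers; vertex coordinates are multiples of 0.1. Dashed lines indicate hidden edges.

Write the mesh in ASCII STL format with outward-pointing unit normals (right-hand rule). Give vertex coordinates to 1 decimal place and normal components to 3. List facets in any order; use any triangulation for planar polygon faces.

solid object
 facet normal -0.397 0.536 0.745
  outer loop
   vertex 2.5 1.0 4.9
   vertex 4.2 4.9 3.0
   vertex 0.0 3.6 1.7
  endloop
 endfacet
 facet normal -0.298 0.954 0.009
  outer loop
   vertex 3.8 4.8 0.4
   vertex 0.0 3.6 1.7
   vertex 4.2 4.9 3.0
  endloop
 endfacet
 facet normal -0.806 -0.567 0.169
  outer loop
   vertex 0.9 2.2 1.3
   vertex 2.5 1.0 4.9
   vertex 0.0 3.6 1.7
  endloop
 endfacet
 facet normal -0.338 0.051 -0.940
  outer loop
   vertex 0.9 2.2 1.3
   vertex 0.0 3.6 1.7
   vertex 3.8 4.8 0.4
  endloop
 endfacet
 facet normal -0.230 -0.080 -0.970
  outer loop
   vertex 0.9 2.2 1.3
   vertex 3.8 4.8 0.4
   vertex 4.8 0.7 0.5
  endloop
 endfacet
 facet normal 0.986 0.043 0.164
  outer loop
   vertex 4.6 4.5 0.7
   vertex 4.2 4.9 3.0
   vertex 4.8 0.7 0.5
  endloop
 endfacet
 facet normal 0.373 0.068 -0.925
  outer loop
   vertex 4.6 4.5 0.7
   vertex 4.8 0.7 0.5
   vertex 3.8 4.8 0.4
  endloop
 endfacet
 facet normal 0.380 0.920 -0.094
  outer loop
   vertex 4.6 4.5 0.7
   vertex 3.8 4.8 0.4
   vertex 4.2 4.9 3.0
  endloop
 endfacet
 facet normal 0.954 -0.041 0.298
  outer loop
   vertex 3.9 0.1 3.3
   vertex 4.8 0.7 0.5
   vertex 4.2 4.9 3.0
  endloop
 endfacet
 facet normal 0.751 -0.006 0.660
  outer loop
   vertex 3.9 0.1 3.3
   vertex 4.2 4.9 3.0
   vertex 2.5 1.0 4.9
  endloop
 endfacet
 facet normal -0.578 -0.816 -0.015
  outer loop
   vertex 3.0 0.7 1.9
   vertex 2.5 1.0 4.9
   vertex 0.9 2.2 1.3
  endloop
 endfacet
 facet normal -0.547 -0.837 -0.007
  outer loop
   vertex 3.0 0.7 1.9
   vertex 3.9 0.1 3.3
   vertex 2.5 1.0 4.9
  endloop
 endfacet
 facet normal -0.398 -0.762 -0.512
  outer loop
   vertex 3.0 0.7 1.9
   vertex 0.9 2.2 1.3
   vertex 4.8 0.7 0.5
  endloop
 endfacet
 facet normal -0.209 -0.940 -0.269
  outer loop
   vertex 3.0 0.7 1.9
   vertex 4.8 0.7 0.5
   vertex 3.9 0.1 3.3
  endloop
 endfacet
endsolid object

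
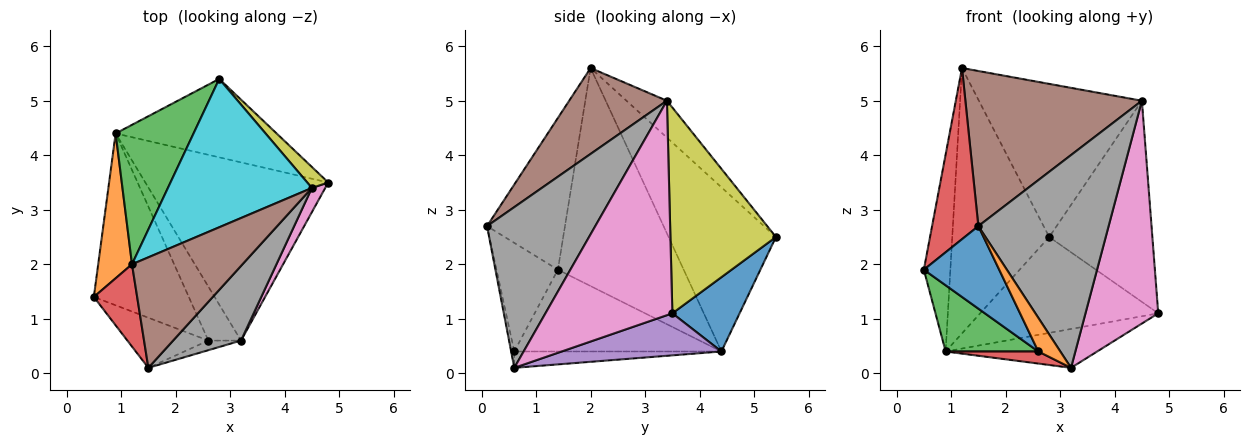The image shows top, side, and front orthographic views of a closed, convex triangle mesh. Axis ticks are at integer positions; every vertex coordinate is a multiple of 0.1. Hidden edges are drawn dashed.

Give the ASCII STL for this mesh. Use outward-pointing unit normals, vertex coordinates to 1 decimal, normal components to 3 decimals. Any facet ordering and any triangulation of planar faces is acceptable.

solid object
 facet normal 0.281 0.743 -0.608
  outer loop
   vertex 0.9 4.4 0.4
   vertex 2.8 5.4 2.5
   vertex 4.8 3.5 1.1
  endloop
 endfacet
 facet normal -0.967 0.204 0.150
  outer loop
   vertex 0.9 4.4 0.4
   vertex 0.5 1.4 1.9
   vertex 1.2 2.0 5.6
  endloop
 endfacet
 facet normal -0.700 0.632 0.332
  outer loop
   vertex 0.9 4.4 0.4
   vertex 1.2 2.0 5.6
   vertex 2.8 5.4 2.5
  endloop
 endfacet
 facet normal -0.835 -0.496 0.238
  outer loop
   vertex 1.5 0.1 2.7
   vertex 1.2 2.0 5.6
   vertex 0.5 1.4 1.9
  endloop
 endfacet
 facet normal 0.219 0.208 -0.953
  outer loop
   vertex 3.2 0.6 0.1
   vertex 0.9 4.4 0.4
   vertex 4.8 3.5 1.1
  endloop
 endfacet
 facet normal 0.411 -0.742 0.529
  outer loop
   vertex 4.5 3.4 5.0
   vertex 1.2 2.0 5.6
   vertex 1.5 0.1 2.7
  endloop
 endfacet
 facet normal 0.866 -0.497 0.054
  outer loop
   vertex 4.5 3.4 5.0
   vertex 3.2 0.6 0.1
   vertex 4.8 3.5 1.1
  endloop
 endfacet
 facet normal 0.617 -0.743 0.261
  outer loop
   vertex 4.5 3.4 5.0
   vertex 1.5 0.1 2.7
   vertex 3.2 0.6 0.1
  endloop
 endfacet
 facet normal 0.713 0.697 0.073
  outer loop
   vertex 4.5 3.4 5.0
   vertex 4.8 3.5 1.1
   vertex 2.8 5.4 2.5
  endloop
 endfacet
 facet normal -0.175 0.707 0.685
  outer loop
   vertex 4.5 3.4 5.0
   vertex 2.8 5.4 2.5
   vertex 1.2 2.0 5.6
  endloop
 endfacet
 facet normal -0.571 -0.702 -0.426
  outer loop
   vertex 2.6 0.6 0.4
   vertex 1.5 0.1 2.7
   vertex 0.5 1.4 1.9
  endloop
 endfacet
 facet normal -0.136 -0.953 -0.272
  outer loop
   vertex 2.6 0.6 0.4
   vertex 3.2 0.6 0.1
   vertex 1.5 0.1 2.7
  endloop
 endfacet
 facet normal -0.626 -0.280 -0.727
  outer loop
   vertex 2.6 0.6 0.4
   vertex 0.5 1.4 1.9
   vertex 0.9 4.4 0.4
  endloop
 endfacet
 facet normal -0.439 -0.196 -0.877
  outer loop
   vertex 2.6 0.6 0.4
   vertex 0.9 4.4 0.4
   vertex 3.2 0.6 0.1
  endloop
 endfacet
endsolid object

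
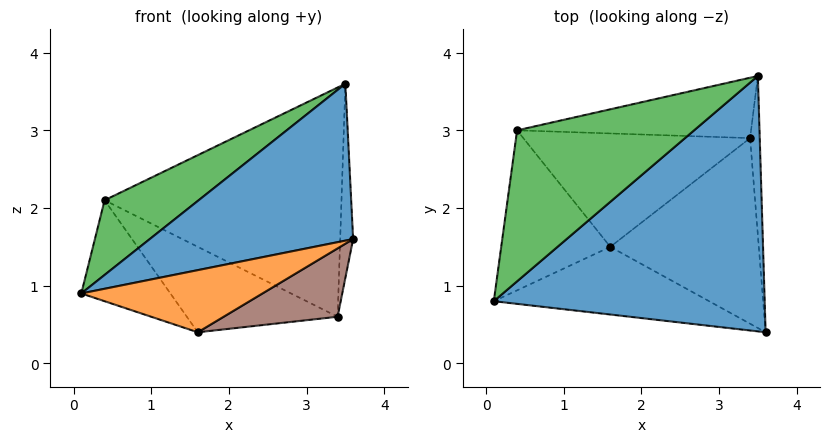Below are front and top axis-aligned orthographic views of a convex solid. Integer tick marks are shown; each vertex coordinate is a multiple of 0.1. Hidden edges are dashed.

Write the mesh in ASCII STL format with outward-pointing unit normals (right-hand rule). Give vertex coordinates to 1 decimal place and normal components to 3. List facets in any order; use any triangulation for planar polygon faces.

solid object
 facet normal -0.224 -0.510 0.830
  outer loop
   vertex 3.5 3.7 3.6
   vertex 0.1 0.8 0.9
   vertex 3.6 0.4 1.6
  endloop
 endfacet
 facet normal 0.070 -0.675 -0.735
  outer loop
   vertex 1.6 1.5 0.4
   vertex 3.6 0.4 1.6
   vertex 0.1 0.8 0.9
  endloop
 endfacet
 facet normal -0.316 -0.421 0.850
  outer loop
   vertex 0.4 3.0 2.1
   vertex 0.1 0.8 0.9
   vertex 3.5 3.7 3.6
  endloop
 endfacet
 facet normal -0.469 0.471 -0.747
  outer loop
   vertex 0.4 3.0 2.1
   vertex 1.6 1.5 0.4
   vertex 0.1 0.8 0.9
  endloop
 endfacet
 facet normal -0.355 0.563 -0.747
  outer loop
   vertex 3.4 2.9 0.6
   vertex 1.6 1.5 0.4
   vertex 0.4 3.0 2.1
  endloop
 endfacet
 facet normal 0.349 -0.324 -0.879
  outer loop
   vertex 3.4 2.9 0.6
   vertex 3.6 0.4 1.6
   vertex 1.6 1.5 0.4
  endloop
 endfacet
 facet normal -0.095 0.963 -0.254
  outer loop
   vertex 3.4 2.9 0.6
   vertex 0.4 3.0 2.1
   vertex 3.5 3.7 3.6
  endloop
 endfacet
 facet normal 0.997 0.060 -0.049
  outer loop
   vertex 3.4 2.9 0.6
   vertex 3.5 3.7 3.6
   vertex 3.6 0.4 1.6
  endloop
 endfacet
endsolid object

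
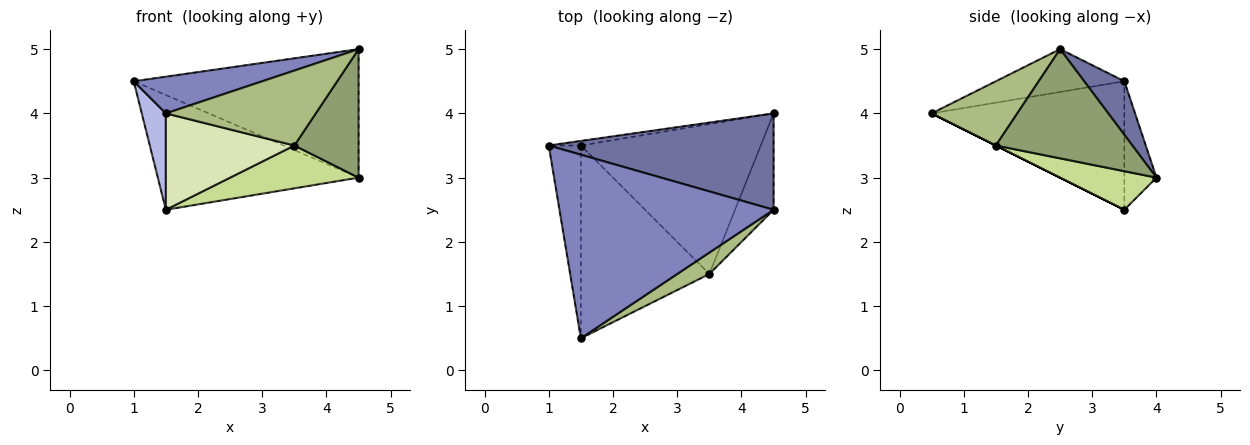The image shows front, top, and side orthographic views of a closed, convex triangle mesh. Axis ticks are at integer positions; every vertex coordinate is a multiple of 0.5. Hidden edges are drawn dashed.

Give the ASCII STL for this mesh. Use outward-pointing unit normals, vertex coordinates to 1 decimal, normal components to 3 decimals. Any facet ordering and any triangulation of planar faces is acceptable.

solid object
 facet normal 0.141 0.792 0.594
  outer loop
   vertex 4.5 2.5 5.0
   vertex 4.5 4.0 3.0
   vertex 1.0 3.5 4.5
  endloop
 endfacet
 facet normal -0.192 -0.192 0.962
  outer loop
   vertex 4.5 2.5 5.0
   vertex 1.0 3.5 4.5
   vertex 1.5 0.5 4.0
  endloop
 endfacet
 facet normal -0.158 0.987 -0.039
  outer loop
   vertex 1.5 3.5 2.5
   vertex 1.0 3.5 4.5
   vertex 4.5 4.0 3.0
  endloop
 endfacet
 facet normal -0.963 -0.120 -0.241
  outer loop
   vertex 1.5 3.5 2.5
   vertex 1.5 0.5 4.0
   vertex 1.0 3.5 4.5
  endloop
 endfacet
 facet normal 0.862 -0.406 -0.304
  outer loop
   vertex 3.5 1.5 3.5
   vertex 4.5 4.0 3.0
   vertex 4.5 2.5 5.0
  endloop
 endfacet
 facet normal 0.482 -0.843 0.241
  outer loop
   vertex 3.5 1.5 3.5
   vertex 4.5 2.5 5.0
   vertex 1.5 0.5 4.0
  endloop
 endfacet
 facet normal 0.202 -0.269 -0.942
  outer loop
   vertex 3.5 1.5 3.5
   vertex 1.5 3.5 2.5
   vertex 4.5 4.0 3.0
  endloop
 endfacet
 facet normal 0.000 -0.447 -0.894
  outer loop
   vertex 3.5 1.5 3.5
   vertex 1.5 0.5 4.0
   vertex 1.5 3.5 2.5
  endloop
 endfacet
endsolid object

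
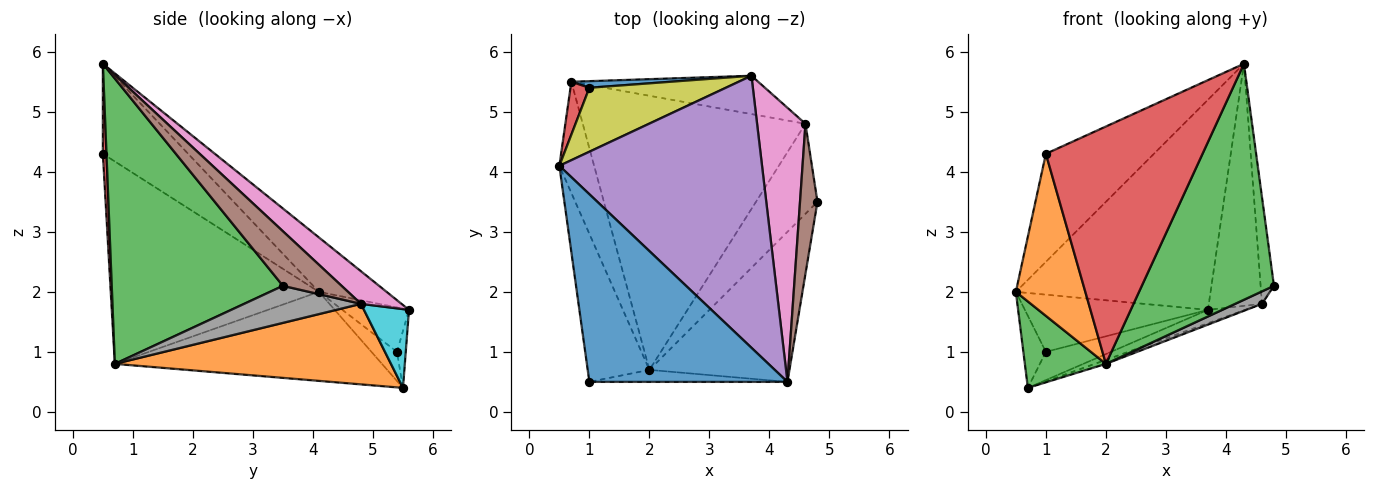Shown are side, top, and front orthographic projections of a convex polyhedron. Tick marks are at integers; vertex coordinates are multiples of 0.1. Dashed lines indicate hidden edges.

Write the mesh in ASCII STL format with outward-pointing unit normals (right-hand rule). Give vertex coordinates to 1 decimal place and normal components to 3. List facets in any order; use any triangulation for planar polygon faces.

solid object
 facet normal -0.367 0.464 0.806
  outer loop
   vertex 4.3 0.5 5.8
   vertex 0.5 4.1 2.0
   vertex 1.0 0.5 4.3
  endloop
 endfacet
 facet normal -0.911 -0.304 -0.278
  outer loop
   vertex 2.0 0.7 0.8
   vertex 1.0 0.5 4.3
   vertex 0.5 4.1 2.0
  endloop
 endfacet
 facet normal 0.738 -0.570 -0.362
  outer loop
   vertex 2.0 0.7 0.8
   vertex 4.8 3.5 2.1
   vertex 4.3 0.5 5.8
  endloop
 endfacet
 facet normal 0.023 -0.998 -0.050
  outer loop
   vertex 2.0 0.7 0.8
   vertex 4.3 0.5 5.8
   vertex 1.0 0.5 4.3
  endloop
 endfacet
 facet normal -0.208 0.598 0.774
  outer loop
   vertex 3.7 5.6 1.7
   vertex 0.5 4.1 2.0
   vertex 4.3 0.5 5.8
  endloop
 endfacet
 facet normal 0.931 0.212 0.298
  outer loop
   vertex 4.6 4.8 1.8
   vertex 4.3 0.5 5.8
   vertex 4.8 3.5 2.1
  endloop
 endfacet
 facet normal 0.451 0.591 0.669
  outer loop
   vertex 4.6 4.8 1.8
   vertex 3.7 5.6 1.7
   vertex 4.3 0.5 5.8
  endloop
 endfacet
 facet normal 0.512 -0.117 -0.851
  outer loop
   vertex 4.6 4.8 1.8
   vertex 4.8 3.5 2.1
   vertex 2.0 0.7 0.8
  endloop
 endfacet
 facet normal -0.236 0.648 0.724
  outer loop
   vertex 1.0 5.4 1.0
   vertex 0.5 4.1 2.0
   vertex 3.7 5.6 1.7
  endloop
 endfacet
 facet normal 0.370 0.306 -0.877
  outer loop
   vertex 0.7 5.5 0.4
   vertex 3.7 5.6 1.7
   vertex 4.6 4.8 1.8
  endloop
 endfacet
 facet normal -0.130 0.965 0.226
  outer loop
   vertex 0.7 5.5 0.4
   vertex 1.0 5.4 1.0
   vertex 3.7 5.6 1.7
  endloop
 endfacet
 facet normal 0.340 0.014 -0.940
  outer loop
   vertex 0.7 5.5 0.4
   vertex 4.6 4.8 1.8
   vertex 2.0 0.7 0.8
  endloop
 endfacet
 facet normal -0.896 -0.272 -0.350
  outer loop
   vertex 0.7 5.5 0.4
   vertex 2.0 0.7 0.8
   vertex 0.5 4.1 2.0
  endloop
 endfacet
 facet normal -0.675 0.595 0.437
  outer loop
   vertex 0.7 5.5 0.4
   vertex 0.5 4.1 2.0
   vertex 1.0 5.4 1.0
  endloop
 endfacet
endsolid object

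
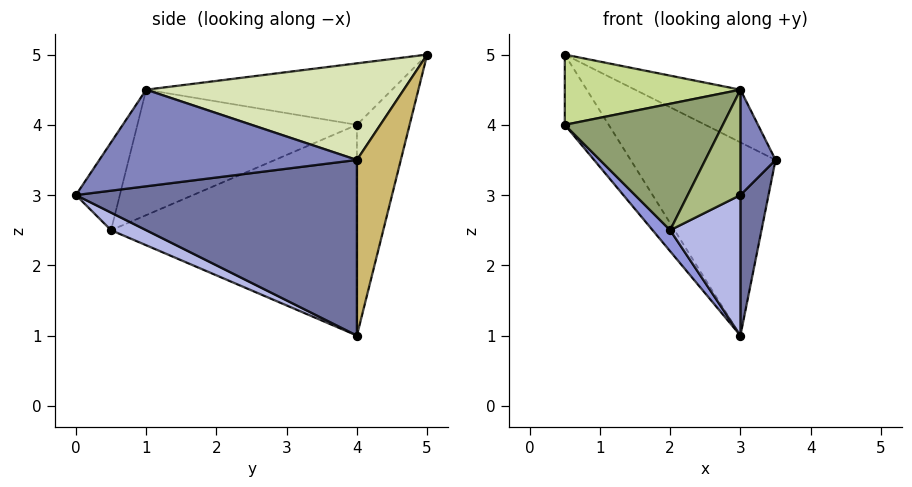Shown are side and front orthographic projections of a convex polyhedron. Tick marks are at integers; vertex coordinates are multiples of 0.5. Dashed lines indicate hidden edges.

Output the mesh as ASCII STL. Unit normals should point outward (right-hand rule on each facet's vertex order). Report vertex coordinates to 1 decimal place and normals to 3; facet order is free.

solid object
 facet normal 0.976 -0.098 -0.195
  outer loop
   vertex 3.0 4.0 1.0
   vertex 3.5 4.0 3.5
   vertex 3.0 0.0 3.0
  endloop
 endfacet
 facet normal 0.987 -0.135 0.090
  outer loop
   vertex 3.0 1.0 4.5
   vertex 3.0 0.0 3.0
   vertex 3.5 4.0 3.5
  endloop
 endfacet
 facet normal -0.767 -0.055 -0.639
  outer loop
   vertex 2.0 0.5 2.5
   vertex 0.5 4.0 4.0
   vertex 3.0 4.0 1.0
  endloop
 endfacet
 facet normal 0.218 -0.436 -0.873
  outer loop
   vertex 2.0 0.5 2.5
   vertex 3.0 4.0 1.0
   vertex 3.0 0.0 3.0
  endloop
 endfacet
 facet normal -0.711 -0.512 0.483
  outer loop
   vertex 2.0 0.5 2.5
   vertex 3.0 1.0 4.5
   vertex 0.5 4.0 4.0
  endloop
 endfacet
 facet normal -0.570 -0.684 0.456
  outer loop
   vertex 2.0 0.5 2.5
   vertex 3.0 0.0 3.0
   vertex 3.0 1.0 4.5
  endloop
 endfacet
 facet normal -0.704 -0.503 0.503
  outer loop
   vertex 0.5 5.0 5.0
   vertex 0.5 4.0 4.0
   vertex 3.0 1.0 4.5
  endloop
 endfacet
 facet normal 0.491 0.201 0.848
  outer loop
   vertex 0.5 5.0 5.0
   vertex 3.0 1.0 4.5
   vertex 3.5 4.0 3.5
  endloop
 endfacet
 facet normal -0.647 0.539 -0.539
  outer loop
   vertex 0.5 5.0 5.0
   vertex 3.0 4.0 1.0
   vertex 0.5 4.0 4.0
  endloop
 endfacet
 facet normal 0.290 0.955 -0.058
  outer loop
   vertex 0.5 5.0 5.0
   vertex 3.5 4.0 3.5
   vertex 3.0 4.0 1.0
  endloop
 endfacet
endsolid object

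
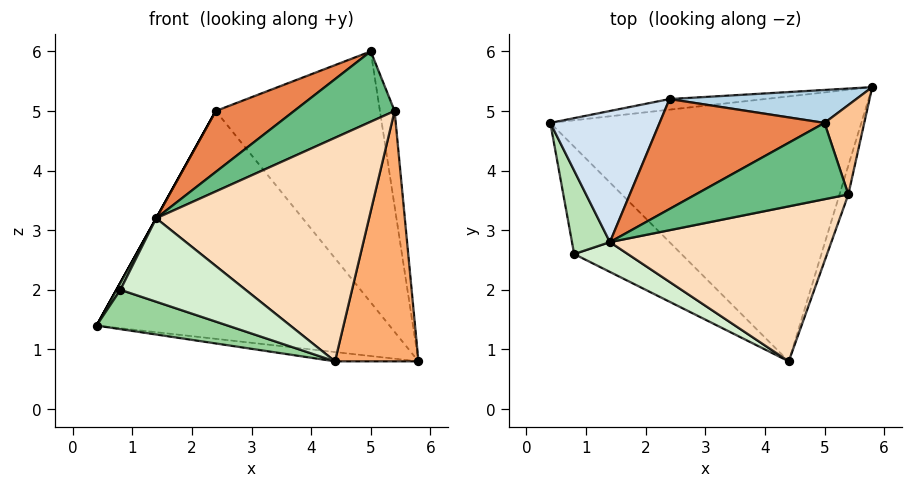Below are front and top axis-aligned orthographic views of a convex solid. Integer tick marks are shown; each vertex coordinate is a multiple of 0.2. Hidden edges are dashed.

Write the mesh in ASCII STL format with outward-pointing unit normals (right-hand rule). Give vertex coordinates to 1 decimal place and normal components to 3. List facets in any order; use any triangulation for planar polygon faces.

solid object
 facet normal -0.114 0.035 -0.993
  outer loop
   vertex 4.4 0.8 0.8
   vertex 0.4 4.8 1.4
   vertex 5.8 5.4 0.8
  endloop
 endfacet
 facet normal -0.115 0.992 -0.046
  outer loop
   vertex 2.4 5.2 5.0
   vertex 5.8 5.4 0.8
   vertex 0.4 4.8 1.4
  endloop
 endfacet
 facet normal 0.102 0.986 0.129
  outer loop
   vertex 2.4 5.2 5.0
   vertex 5.0 4.8 6.0
   vertex 5.8 5.4 0.8
  endloop
 endfacet
 facet normal -0.874 0.000 0.486
  outer loop
   vertex 2.4 5.2 5.0
   vertex 0.4 4.8 1.4
   vertex 1.4 2.8 3.2
  endloop
 endfacet
 facet normal -0.380 -0.448 0.809
  outer loop
   vertex 2.4 5.2 5.0
   vertex 1.4 2.8 3.2
   vertex 5.0 4.8 6.0
  endloop
 endfacet
 facet normal 0.956 -0.291 -0.034
  outer loop
   vertex 5.4 3.6 5.0
   vertex 4.4 0.8 0.8
   vertex 5.8 5.4 0.8
  endloop
 endfacet
 facet normal 0.969 0.181 0.170
  outer loop
   vertex 5.4 3.6 5.0
   vertex 5.8 5.4 0.8
   vertex 5.0 4.8 6.0
  endloop
 endfacet
 facet normal -0.092 -0.818 0.567
  outer loop
   vertex 5.4 3.6 5.0
   vertex 1.4 2.8 3.2
   vertex 4.4 0.8 0.8
  endloop
 endfacet
 facet normal -0.192 -0.665 0.722
  outer loop
   vertex 5.4 3.6 5.0
   vertex 5.0 4.8 6.0
   vertex 1.4 2.8 3.2
  endloop
 endfacet
 facet normal -0.436 -0.310 -0.845
  outer loop
   vertex 0.8 2.6 2.0
   vertex 0.4 4.8 1.4
   vertex 4.4 0.8 0.8
  endloop
 endfacet
 facet normal -0.891 -0.039 0.452
  outer loop
   vertex 0.8 2.6 2.0
   vertex 1.4 2.8 3.2
   vertex 0.4 4.8 1.4
  endloop
 endfacet
 facet normal -0.338 -0.886 0.317
  outer loop
   vertex 0.8 2.6 2.0
   vertex 4.4 0.8 0.8
   vertex 1.4 2.8 3.2
  endloop
 endfacet
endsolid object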